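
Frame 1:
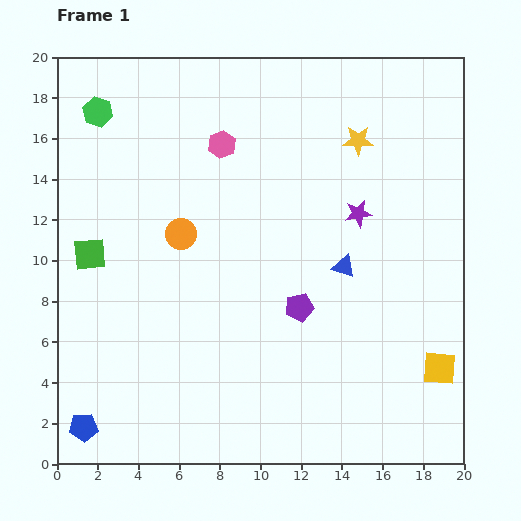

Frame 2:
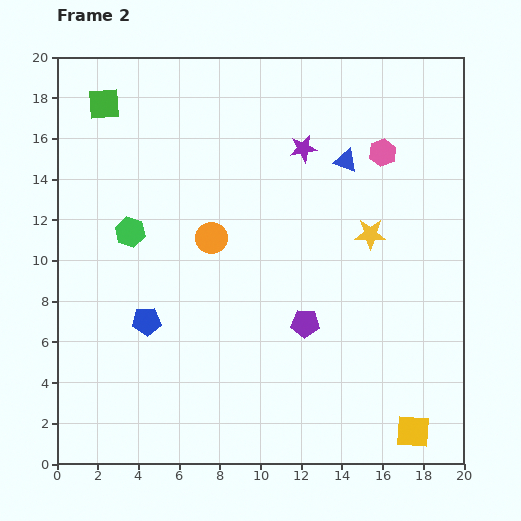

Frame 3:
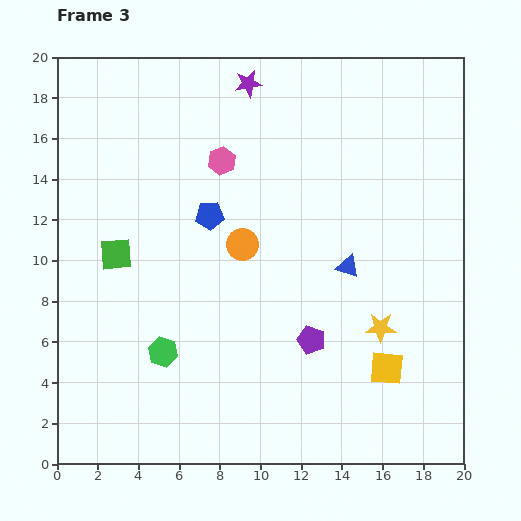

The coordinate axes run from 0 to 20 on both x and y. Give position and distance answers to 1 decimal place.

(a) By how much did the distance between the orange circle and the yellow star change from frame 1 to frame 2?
-2.0

Distance in frame 1: 9.8. Distance in frame 2: 7.8.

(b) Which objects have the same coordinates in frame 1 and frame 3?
none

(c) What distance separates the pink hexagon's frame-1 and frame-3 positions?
0.8

The pink hexagon moved from (8.1, 15.7) to (8.1, 14.9), a distance of √(0.0² + 0.8²) ≈ 0.8.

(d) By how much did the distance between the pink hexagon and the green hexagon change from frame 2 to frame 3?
-3.2

Distance in frame 2: 13.0. Distance in frame 3: 9.8.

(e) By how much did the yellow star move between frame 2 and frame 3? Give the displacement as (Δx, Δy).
(0.5, -4.6)

The yellow star was at (15.4, 11.3) in frame 2 and (15.9, 6.7) in frame 3.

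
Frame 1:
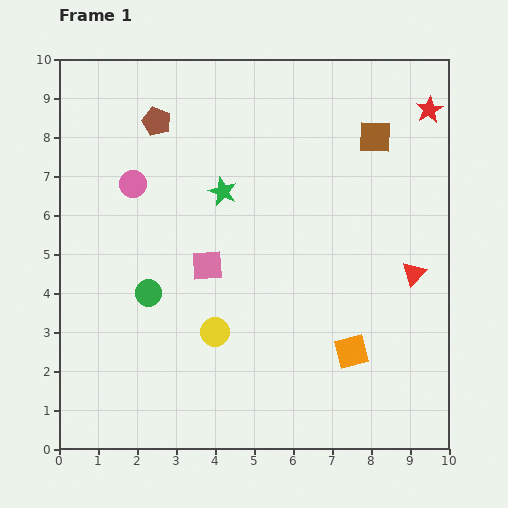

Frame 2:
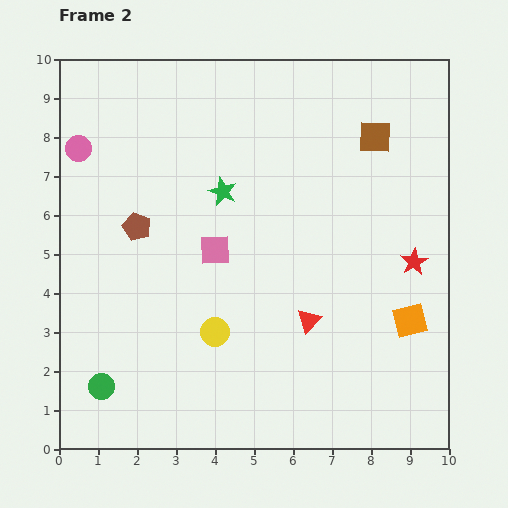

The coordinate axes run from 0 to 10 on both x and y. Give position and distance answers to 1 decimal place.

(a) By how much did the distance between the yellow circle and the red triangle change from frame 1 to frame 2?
-2.9

Distance in frame 1: 5.3. Distance in frame 2: 2.4.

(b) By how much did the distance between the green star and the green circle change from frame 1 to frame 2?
+2.7

Distance in frame 1: 3.2. Distance in frame 2: 5.9.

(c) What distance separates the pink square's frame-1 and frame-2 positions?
0.4

The pink square moved from (3.8, 4.7) to (4.0, 5.1), a distance of √(0.2² + 0.4²) ≈ 0.4.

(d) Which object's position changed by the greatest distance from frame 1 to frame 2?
the red star

(moved 3.9; next 3.0)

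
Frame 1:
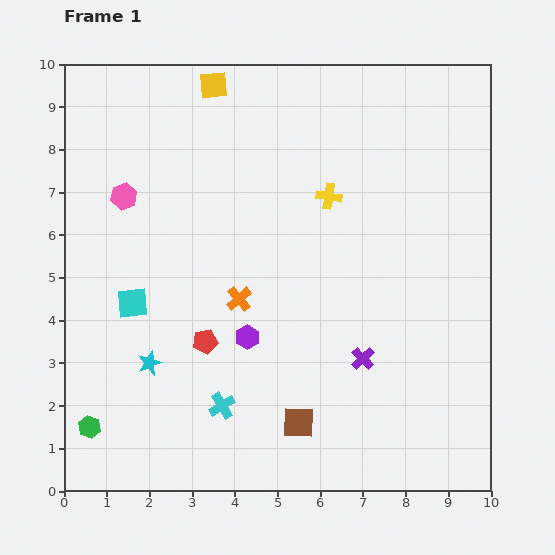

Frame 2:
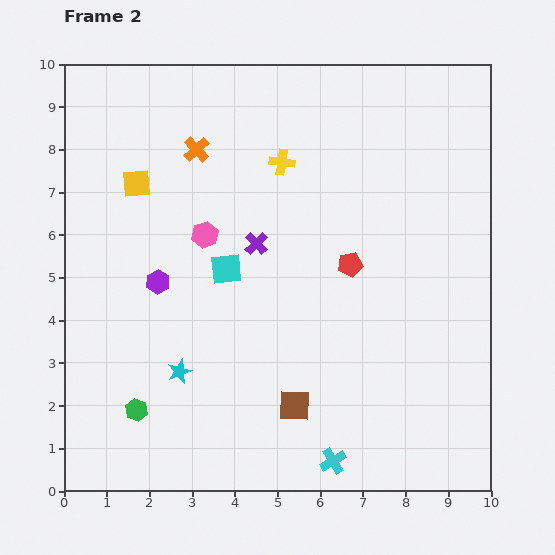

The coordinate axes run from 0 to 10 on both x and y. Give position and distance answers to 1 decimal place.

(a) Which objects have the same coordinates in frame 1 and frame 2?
none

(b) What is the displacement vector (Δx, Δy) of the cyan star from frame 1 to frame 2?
(0.7, -0.2)

The cyan star was at (2.0, 3.0) in frame 1 and (2.7, 2.8) in frame 2.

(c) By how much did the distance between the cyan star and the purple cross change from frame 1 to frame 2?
-1.5

Distance in frame 1: 5.0. Distance in frame 2: 3.5.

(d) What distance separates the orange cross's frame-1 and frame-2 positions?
3.6

The orange cross moved from (4.1, 4.5) to (3.1, 8.0), a distance of √(1.0² + 3.5²) ≈ 3.6.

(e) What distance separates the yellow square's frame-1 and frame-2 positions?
2.9

The yellow square moved from (3.5, 9.5) to (1.7, 7.2), a distance of √(1.8² + 2.3²) ≈ 2.9.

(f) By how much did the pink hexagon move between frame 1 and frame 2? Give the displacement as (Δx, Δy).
(1.9, -0.9)

The pink hexagon was at (1.4, 6.9) in frame 1 and (3.3, 6.0) in frame 2.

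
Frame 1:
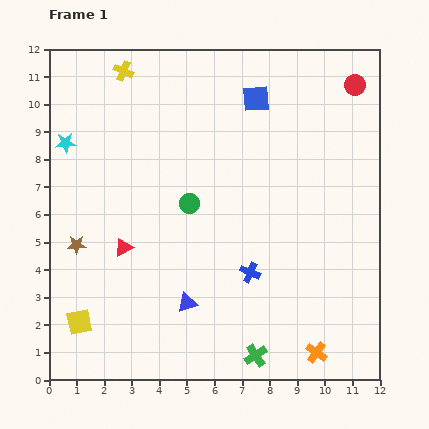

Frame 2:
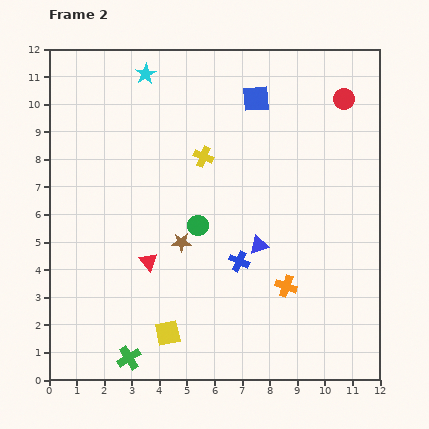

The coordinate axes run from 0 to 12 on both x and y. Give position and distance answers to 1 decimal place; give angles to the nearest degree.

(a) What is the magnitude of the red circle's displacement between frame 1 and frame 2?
0.6

The red circle moved from (11.1, 10.7) to (10.7, 10.2), a distance of √(0.4² + 0.5²) ≈ 0.6.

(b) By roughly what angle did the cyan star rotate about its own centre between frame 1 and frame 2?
26° counter-clockwise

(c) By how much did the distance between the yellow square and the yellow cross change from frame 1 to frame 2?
-2.7

Distance in frame 1: 9.2. Distance in frame 2: 6.5.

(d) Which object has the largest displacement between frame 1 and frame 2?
the green cross

(moved 4.6; next 4.2)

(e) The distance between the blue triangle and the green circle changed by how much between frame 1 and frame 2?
-1.3

Distance in frame 1: 3.6. Distance in frame 2: 2.3.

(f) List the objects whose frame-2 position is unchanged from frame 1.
the blue square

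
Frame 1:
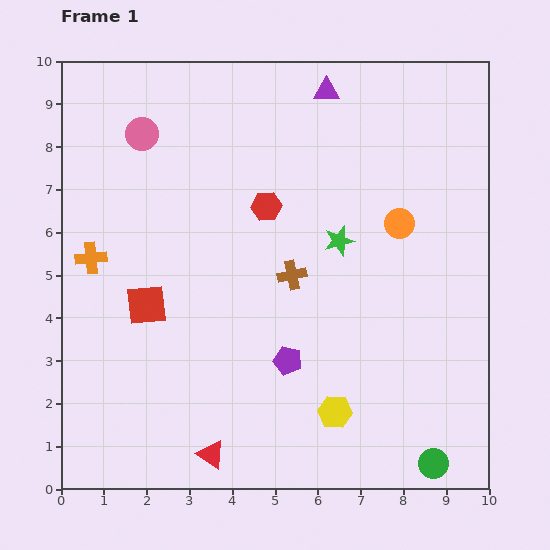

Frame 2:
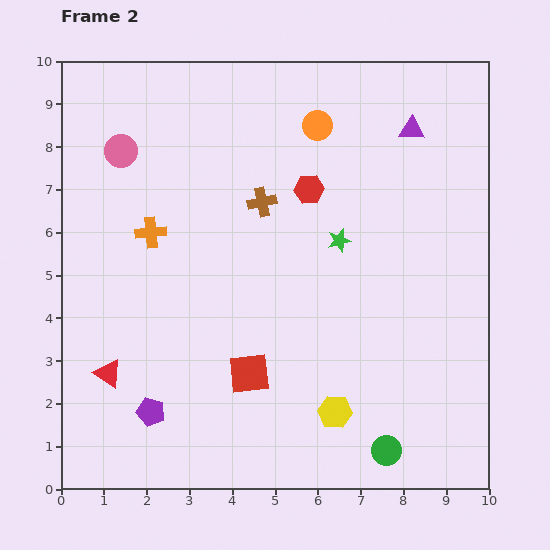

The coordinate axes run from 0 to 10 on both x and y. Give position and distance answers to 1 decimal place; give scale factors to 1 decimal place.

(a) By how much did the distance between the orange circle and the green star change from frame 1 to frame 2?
+1.2

Distance in frame 1: 1.5. Distance in frame 2: 2.7.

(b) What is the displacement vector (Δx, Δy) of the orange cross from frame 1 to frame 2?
(1.4, 0.6)

The orange cross was at (0.7, 5.4) in frame 1 and (2.1, 6.0) in frame 2.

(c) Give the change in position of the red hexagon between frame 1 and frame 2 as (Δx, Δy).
(1.0, 0.4)

The red hexagon was at (4.8, 6.6) in frame 1 and (5.8, 7.0) in frame 2.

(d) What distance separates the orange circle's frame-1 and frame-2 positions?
3.0

The orange circle moved from (7.9, 6.2) to (6.0, 8.5), a distance of √(1.9² + 2.3²) ≈ 3.0.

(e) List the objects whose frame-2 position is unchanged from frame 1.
the yellow hexagon, the green star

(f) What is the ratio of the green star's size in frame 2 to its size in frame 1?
0.8×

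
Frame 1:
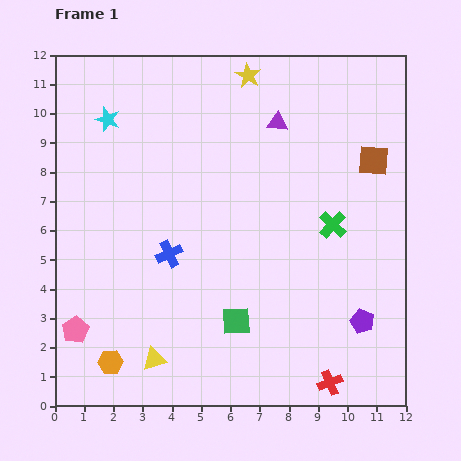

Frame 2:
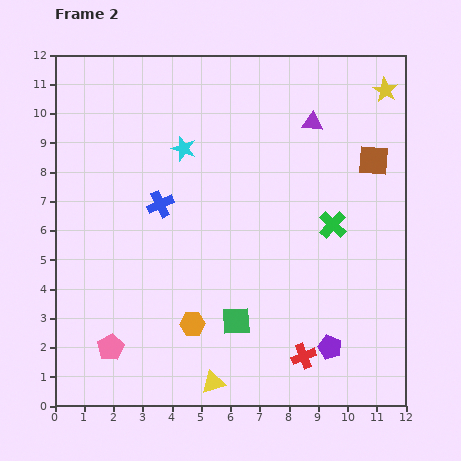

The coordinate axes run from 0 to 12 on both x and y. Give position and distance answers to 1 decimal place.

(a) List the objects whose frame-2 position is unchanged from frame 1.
the green square, the green cross, the brown square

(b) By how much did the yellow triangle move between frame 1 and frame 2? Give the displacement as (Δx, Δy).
(2.0, -0.8)

The yellow triangle was at (3.4, 1.6) in frame 1 and (5.4, 0.8) in frame 2.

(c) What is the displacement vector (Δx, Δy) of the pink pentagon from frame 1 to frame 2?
(1.2, -0.6)

The pink pentagon was at (0.7, 2.6) in frame 1 and (1.9, 2.0) in frame 2.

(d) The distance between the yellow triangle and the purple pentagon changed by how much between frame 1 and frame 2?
-3.0

Distance in frame 1: 7.2. Distance in frame 2: 4.2.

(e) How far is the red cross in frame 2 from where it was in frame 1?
1.3

The red cross moved from (9.4, 0.8) to (8.5, 1.7), a distance of √(0.9² + 0.9²) ≈ 1.3.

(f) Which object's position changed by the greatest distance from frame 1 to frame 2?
the yellow star

(moved 4.7; next 3.1)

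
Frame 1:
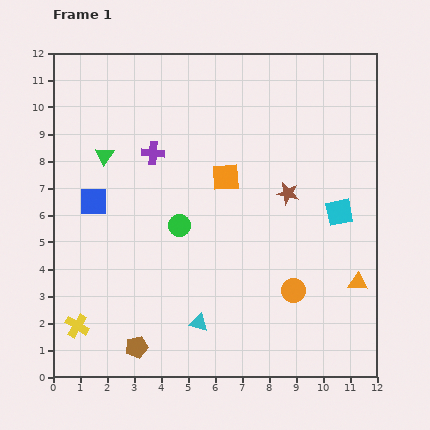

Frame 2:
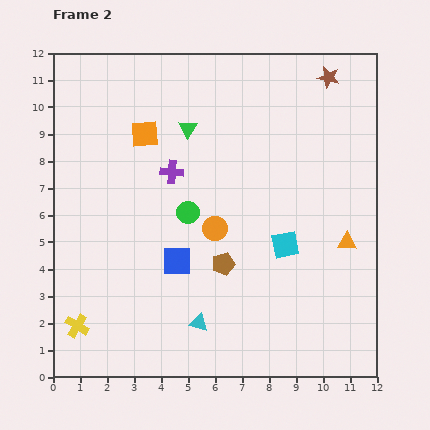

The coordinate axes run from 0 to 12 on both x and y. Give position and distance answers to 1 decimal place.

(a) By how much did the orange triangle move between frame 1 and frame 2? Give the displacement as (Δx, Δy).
(-0.4, 1.5)

The orange triangle was at (11.3, 3.5) in frame 1 and (10.9, 5.0) in frame 2.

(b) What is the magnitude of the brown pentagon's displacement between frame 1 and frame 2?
4.5

The brown pentagon moved from (3.1, 1.1) to (6.3, 4.2), a distance of √(3.2² + 3.1²) ≈ 4.5.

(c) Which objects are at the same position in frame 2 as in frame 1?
the yellow cross, the cyan triangle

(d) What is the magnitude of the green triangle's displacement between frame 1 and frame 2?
3.3

The green triangle moved from (1.9, 8.2) to (5.0, 9.2), a distance of √(3.1² + 1.0²) ≈ 3.3.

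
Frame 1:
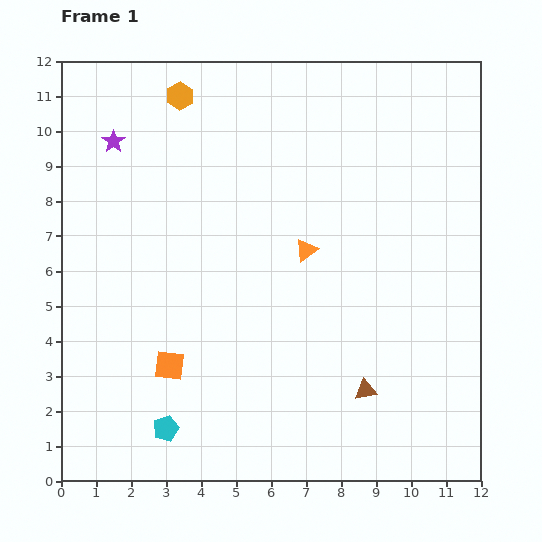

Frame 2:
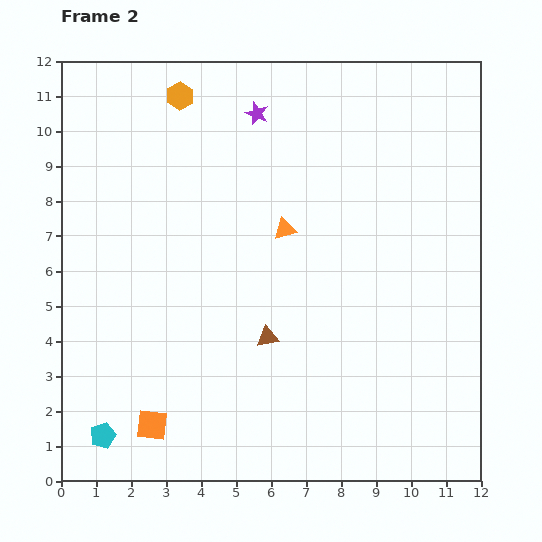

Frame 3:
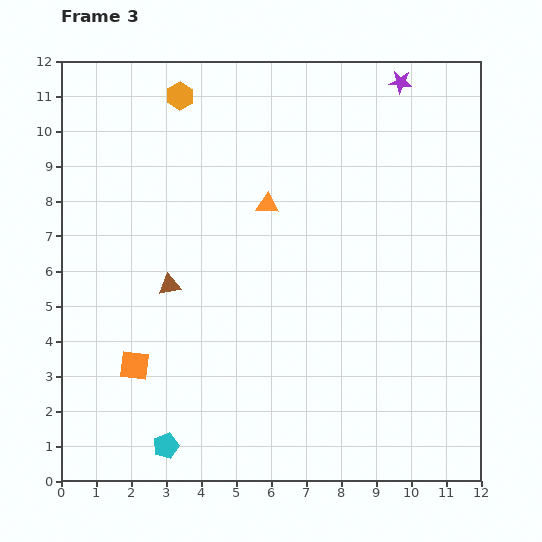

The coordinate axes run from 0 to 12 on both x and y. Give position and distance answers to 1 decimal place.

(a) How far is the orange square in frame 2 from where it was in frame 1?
1.8

The orange square moved from (3.1, 3.3) to (2.6, 1.6), a distance of √(0.5² + 1.7²) ≈ 1.8.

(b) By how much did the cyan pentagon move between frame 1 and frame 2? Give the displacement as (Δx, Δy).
(-1.8, -0.2)

The cyan pentagon was at (3.0, 1.5) in frame 1 and (1.2, 1.3) in frame 2.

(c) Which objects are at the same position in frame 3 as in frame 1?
the orange hexagon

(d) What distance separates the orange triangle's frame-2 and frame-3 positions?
0.9

The orange triangle moved from (6.4, 7.2) to (5.9, 7.9), a distance of √(0.5² + 0.7²) ≈ 0.9.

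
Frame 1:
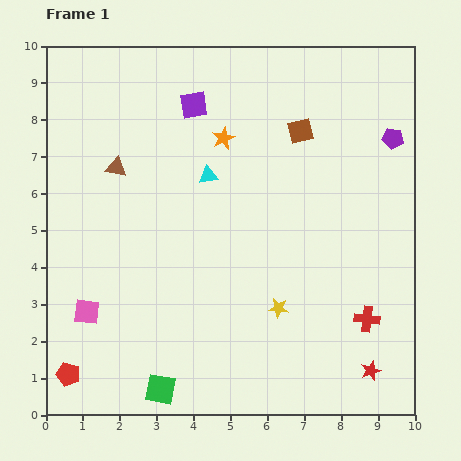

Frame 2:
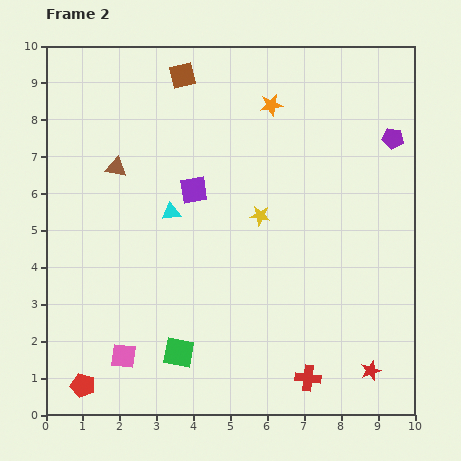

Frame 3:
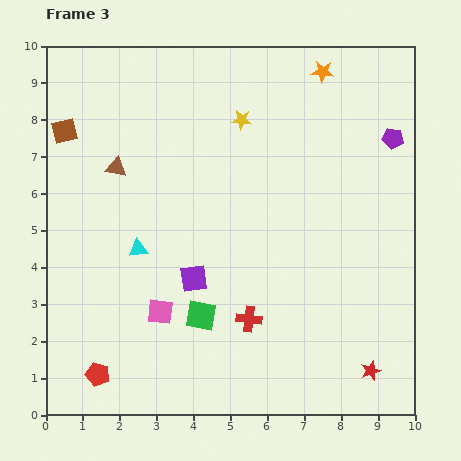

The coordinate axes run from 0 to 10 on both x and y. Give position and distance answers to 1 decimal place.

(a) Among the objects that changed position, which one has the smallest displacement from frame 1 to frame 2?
the red pentagon

(moved 0.5)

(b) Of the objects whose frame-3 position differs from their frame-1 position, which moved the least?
the red pentagon

(moved 0.8)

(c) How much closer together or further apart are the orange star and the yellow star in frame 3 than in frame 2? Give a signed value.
-0.4

Distance in frame 2: 3.0. Distance in frame 3: 2.6.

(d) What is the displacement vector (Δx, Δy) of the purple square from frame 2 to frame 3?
(0.0, -2.4)

The purple square was at (4.0, 6.1) in frame 2 and (4.0, 3.7) in frame 3.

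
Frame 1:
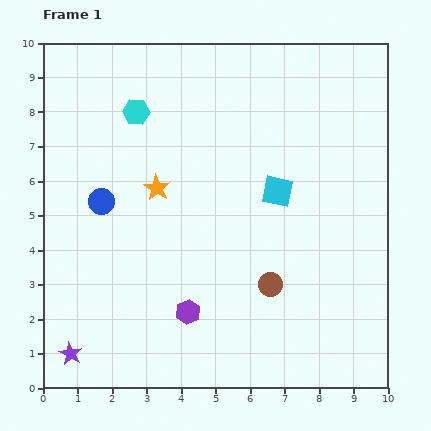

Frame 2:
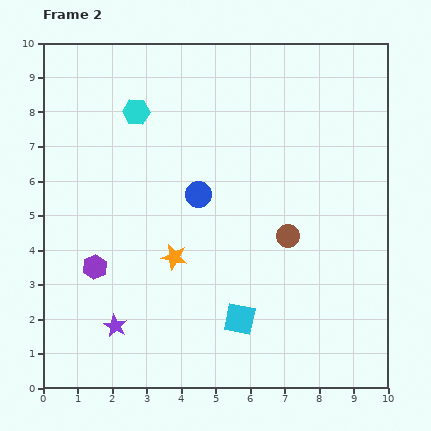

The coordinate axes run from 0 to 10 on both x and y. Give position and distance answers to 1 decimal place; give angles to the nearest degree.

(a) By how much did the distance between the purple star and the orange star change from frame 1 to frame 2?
-2.8

Distance in frame 1: 5.4. Distance in frame 2: 2.6.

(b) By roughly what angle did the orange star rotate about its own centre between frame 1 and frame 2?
21° counter-clockwise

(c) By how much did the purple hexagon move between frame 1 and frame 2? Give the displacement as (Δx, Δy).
(-2.7, 1.3)

The purple hexagon was at (4.2, 2.2) in frame 1 and (1.5, 3.5) in frame 2.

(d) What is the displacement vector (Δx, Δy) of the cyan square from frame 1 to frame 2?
(-1.1, -3.7)

The cyan square was at (6.8, 5.7) in frame 1 and (5.7, 2.0) in frame 2.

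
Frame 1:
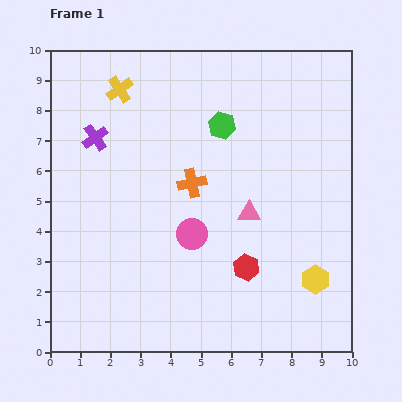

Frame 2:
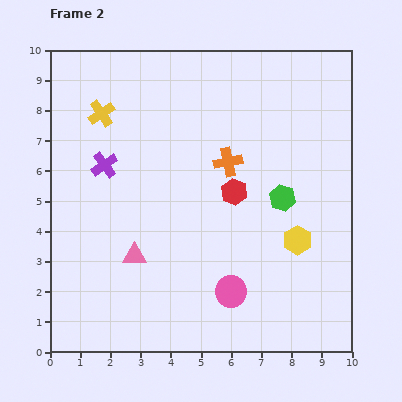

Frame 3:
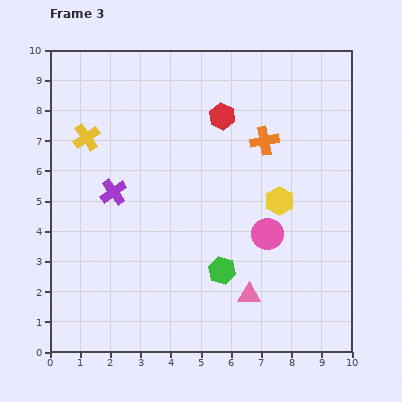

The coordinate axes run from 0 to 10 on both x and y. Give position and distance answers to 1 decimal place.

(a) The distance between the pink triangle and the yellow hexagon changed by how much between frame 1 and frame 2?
+2.3

Distance in frame 1: 3.1. Distance in frame 2: 5.4.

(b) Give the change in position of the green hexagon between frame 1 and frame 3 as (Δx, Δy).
(0.0, -4.8)

The green hexagon was at (5.7, 7.5) in frame 1 and (5.7, 2.7) in frame 3.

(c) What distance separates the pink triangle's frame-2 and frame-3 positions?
4.0

The pink triangle moved from (2.8, 3.2) to (6.6, 1.9), a distance of √(3.8² + 1.3²) ≈ 4.0.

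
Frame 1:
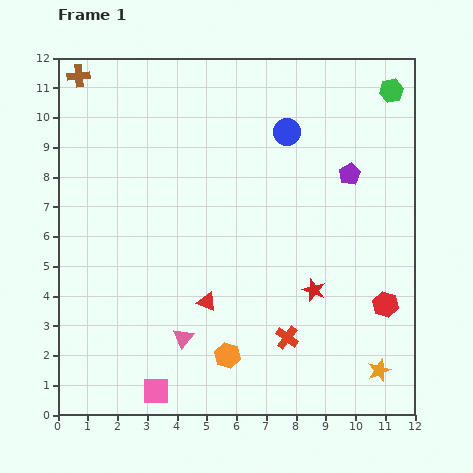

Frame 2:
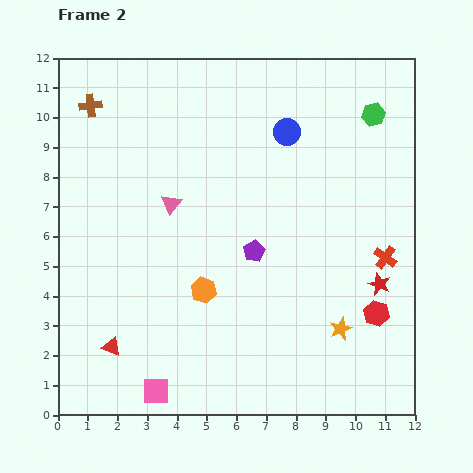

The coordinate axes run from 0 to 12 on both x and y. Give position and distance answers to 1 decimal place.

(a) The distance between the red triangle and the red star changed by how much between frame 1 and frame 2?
+5.6

Distance in frame 1: 3.6. Distance in frame 2: 9.2.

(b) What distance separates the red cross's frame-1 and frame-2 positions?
4.3

The red cross moved from (7.7, 2.6) to (11.0, 5.3), a distance of √(3.3² + 2.7²) ≈ 4.3.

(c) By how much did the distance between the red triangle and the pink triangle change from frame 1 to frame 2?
+3.8

Distance in frame 1: 1.4. Distance in frame 2: 5.2.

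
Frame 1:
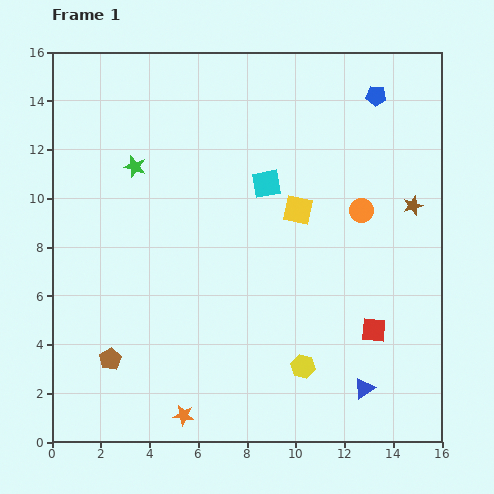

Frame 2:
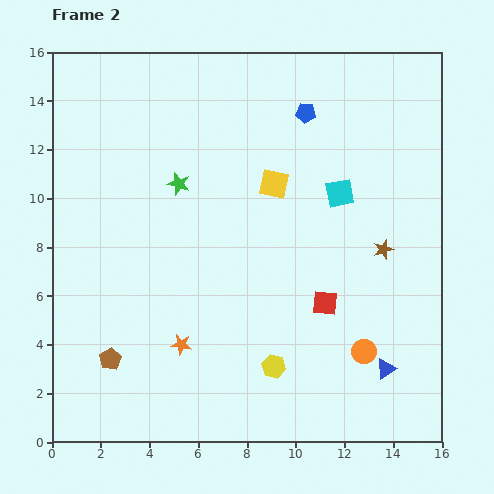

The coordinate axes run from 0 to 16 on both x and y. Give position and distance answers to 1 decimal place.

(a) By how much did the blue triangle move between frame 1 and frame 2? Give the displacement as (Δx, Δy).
(0.9, 0.8)

The blue triangle was at (12.8, 2.2) in frame 1 and (13.7, 3.0) in frame 2.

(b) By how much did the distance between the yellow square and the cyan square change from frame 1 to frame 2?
+1.0

Distance in frame 1: 1.7. Distance in frame 2: 2.7.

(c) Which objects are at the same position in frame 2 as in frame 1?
the brown pentagon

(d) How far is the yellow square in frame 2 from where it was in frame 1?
1.5

The yellow square moved from (10.1, 9.5) to (9.1, 10.6), a distance of √(1.0² + 1.1²) ≈ 1.5.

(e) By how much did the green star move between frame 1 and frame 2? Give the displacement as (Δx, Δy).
(1.8, -0.7)

The green star was at (3.4, 11.3) in frame 1 and (5.2, 10.6) in frame 2.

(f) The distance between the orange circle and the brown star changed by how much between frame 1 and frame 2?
+2.2

Distance in frame 1: 2.1. Distance in frame 2: 4.3.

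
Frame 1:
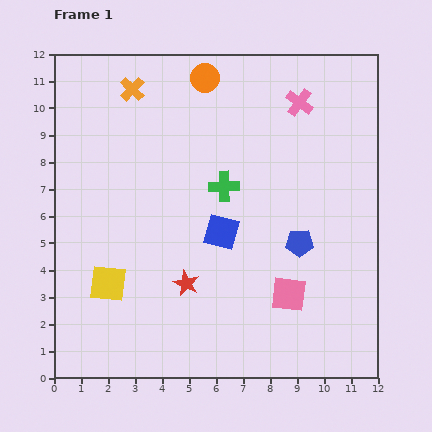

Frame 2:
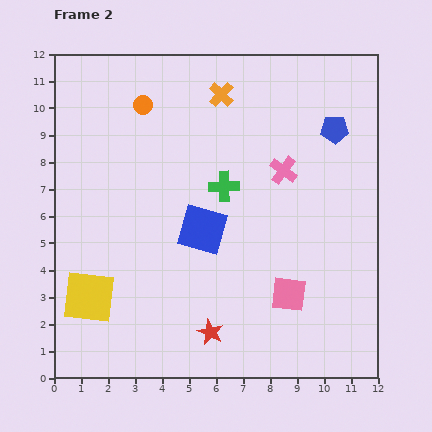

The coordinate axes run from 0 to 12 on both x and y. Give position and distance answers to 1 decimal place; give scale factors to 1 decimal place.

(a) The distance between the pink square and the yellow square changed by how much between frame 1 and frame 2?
+0.7

Distance in frame 1: 6.7. Distance in frame 2: 7.4.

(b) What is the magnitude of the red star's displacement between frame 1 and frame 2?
2.0

The red star moved from (4.9, 3.5) to (5.8, 1.7), a distance of √(0.9² + 1.8²) ≈ 2.0.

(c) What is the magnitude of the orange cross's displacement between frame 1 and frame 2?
3.3

The orange cross moved from (2.9, 10.7) to (6.2, 10.5), a distance of √(3.3² + 0.2²) ≈ 3.3.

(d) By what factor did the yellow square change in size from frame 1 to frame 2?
1.4×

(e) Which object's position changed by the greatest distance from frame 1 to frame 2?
the blue pentagon

(moved 4.4; next 3.3)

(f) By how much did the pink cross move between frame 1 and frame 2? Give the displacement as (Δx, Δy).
(-0.6, -2.5)

The pink cross was at (9.1, 10.2) in frame 1 and (8.5, 7.7) in frame 2.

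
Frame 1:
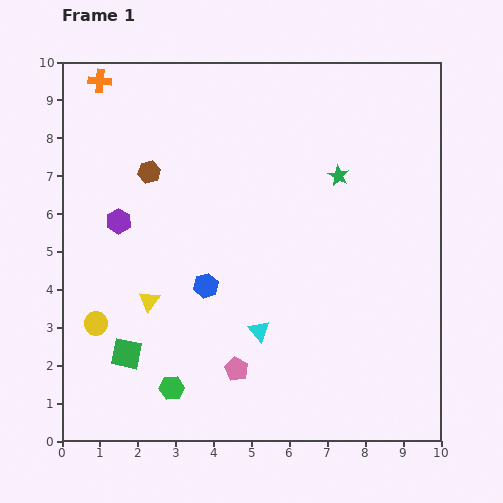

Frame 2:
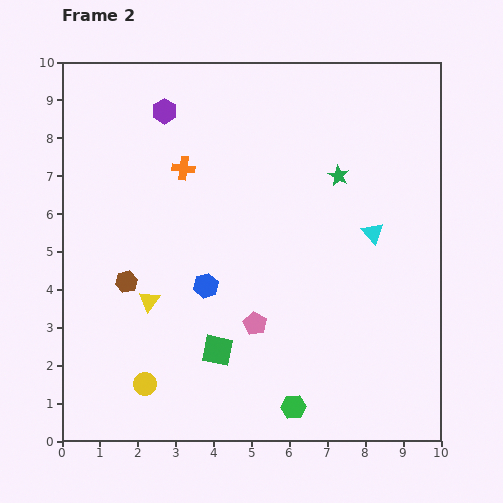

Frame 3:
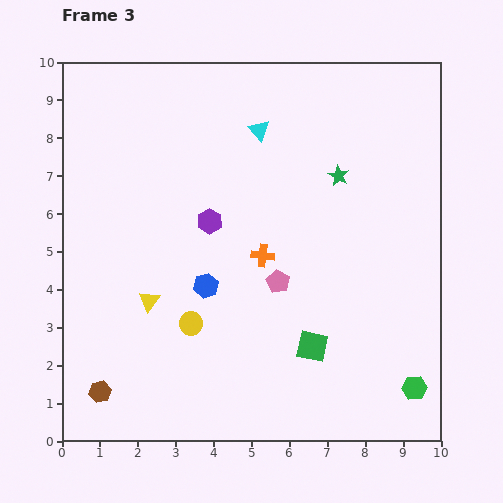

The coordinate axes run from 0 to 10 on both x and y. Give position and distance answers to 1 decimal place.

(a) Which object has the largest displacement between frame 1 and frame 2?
the cyan triangle

(moved 4.0; next 3.2)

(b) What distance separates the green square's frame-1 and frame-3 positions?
4.9

The green square moved from (1.7, 2.3) to (6.6, 2.5), a distance of √(4.9² + 0.2²) ≈ 4.9.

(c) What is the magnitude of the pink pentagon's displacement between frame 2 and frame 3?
1.3

The pink pentagon moved from (5.1, 3.1) to (5.7, 4.2), a distance of √(0.6² + 1.1²) ≈ 1.3.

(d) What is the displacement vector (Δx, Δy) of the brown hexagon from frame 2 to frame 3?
(-0.7, -2.9)

The brown hexagon was at (1.7, 4.2) in frame 2 and (1.0, 1.3) in frame 3.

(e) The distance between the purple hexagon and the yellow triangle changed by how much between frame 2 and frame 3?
-2.4

Distance in frame 2: 5.0. Distance in frame 3: 2.6.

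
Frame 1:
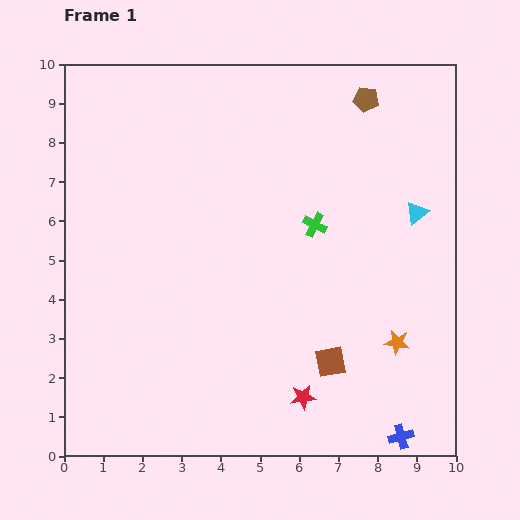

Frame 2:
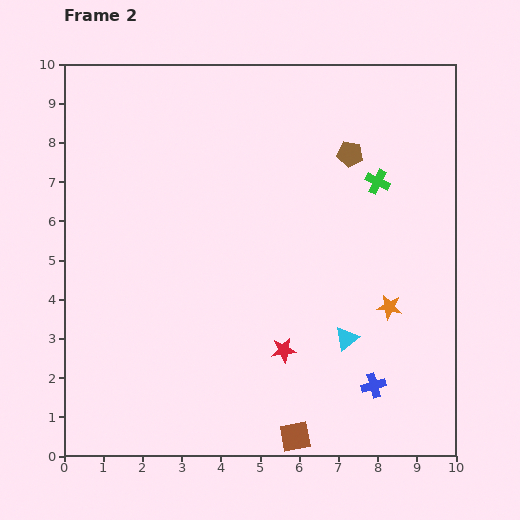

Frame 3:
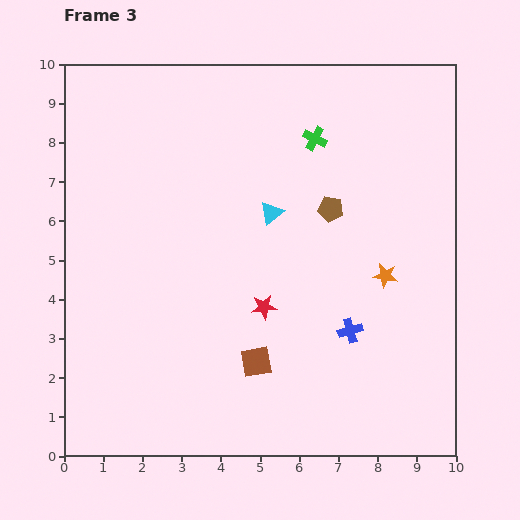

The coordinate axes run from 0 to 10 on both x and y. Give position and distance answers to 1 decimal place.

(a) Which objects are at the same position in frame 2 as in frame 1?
none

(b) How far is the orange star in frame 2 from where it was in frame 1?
0.9

The orange star moved from (8.5, 2.9) to (8.3, 3.8), a distance of √(0.2² + 0.9²) ≈ 0.9.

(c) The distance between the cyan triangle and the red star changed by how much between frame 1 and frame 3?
-3.1

Distance in frame 1: 5.5. Distance in frame 3: 2.4.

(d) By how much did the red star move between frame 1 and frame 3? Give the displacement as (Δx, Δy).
(-1.0, 2.3)

The red star was at (6.1, 1.5) in frame 1 and (5.1, 3.8) in frame 3.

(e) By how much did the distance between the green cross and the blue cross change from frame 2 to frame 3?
-0.2

Distance in frame 2: 5.2. Distance in frame 3: 5.0.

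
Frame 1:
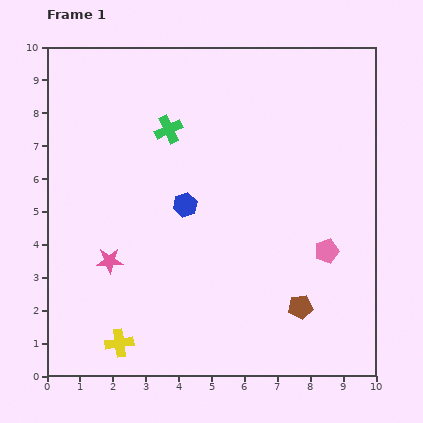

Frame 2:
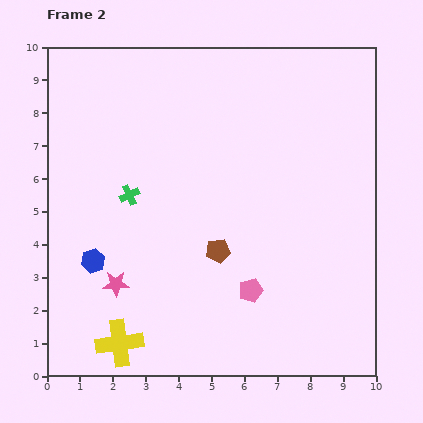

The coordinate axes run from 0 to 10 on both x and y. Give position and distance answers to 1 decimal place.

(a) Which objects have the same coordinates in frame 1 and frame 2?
the yellow cross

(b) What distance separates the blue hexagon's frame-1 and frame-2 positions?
3.3

The blue hexagon moved from (4.2, 5.2) to (1.4, 3.5), a distance of √(2.8² + 1.7²) ≈ 3.3.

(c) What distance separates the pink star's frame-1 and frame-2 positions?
0.7

The pink star moved from (1.9, 3.5) to (2.1, 2.8), a distance of √(0.2² + 0.7²) ≈ 0.7.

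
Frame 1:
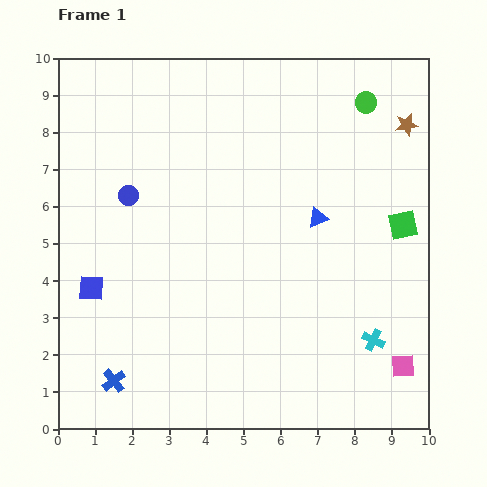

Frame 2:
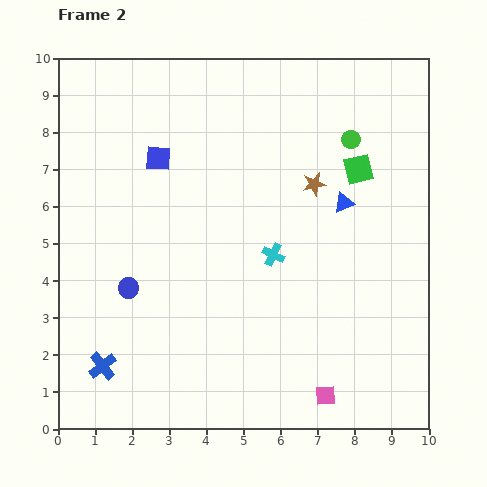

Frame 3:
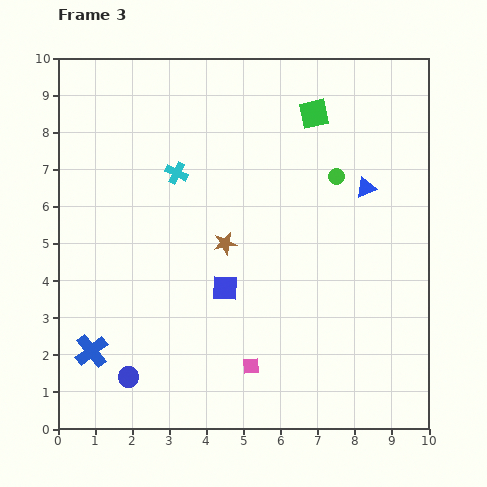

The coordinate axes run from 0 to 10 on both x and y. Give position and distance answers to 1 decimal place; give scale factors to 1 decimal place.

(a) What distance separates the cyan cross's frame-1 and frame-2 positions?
3.5

The cyan cross moved from (8.5, 2.4) to (5.8, 4.7), a distance of √(2.7² + 2.3²) ≈ 3.5.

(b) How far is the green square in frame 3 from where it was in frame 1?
3.8

The green square moved from (9.3, 5.5) to (6.9, 8.5), a distance of √(2.4² + 3.0²) ≈ 3.8.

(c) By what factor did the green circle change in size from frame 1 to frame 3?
0.7×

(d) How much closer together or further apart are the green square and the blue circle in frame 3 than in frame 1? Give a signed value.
+1.3

Distance in frame 1: 7.4. Distance in frame 3: 8.7.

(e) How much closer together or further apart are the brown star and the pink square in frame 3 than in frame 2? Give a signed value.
-2.3

Distance in frame 2: 5.7. Distance in frame 3: 3.4.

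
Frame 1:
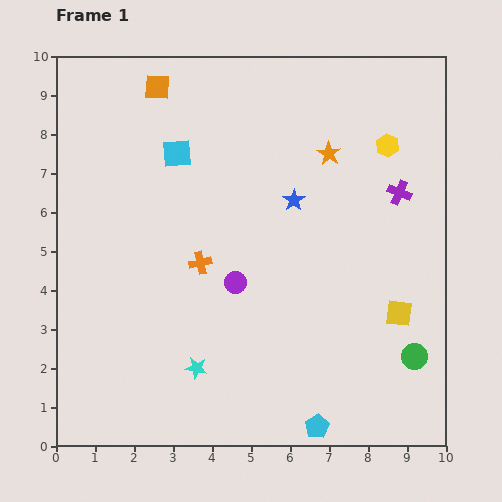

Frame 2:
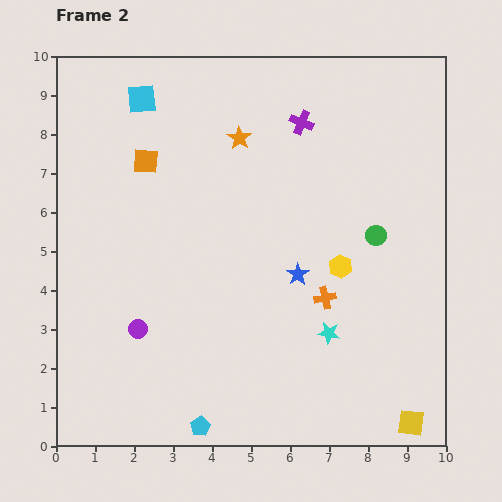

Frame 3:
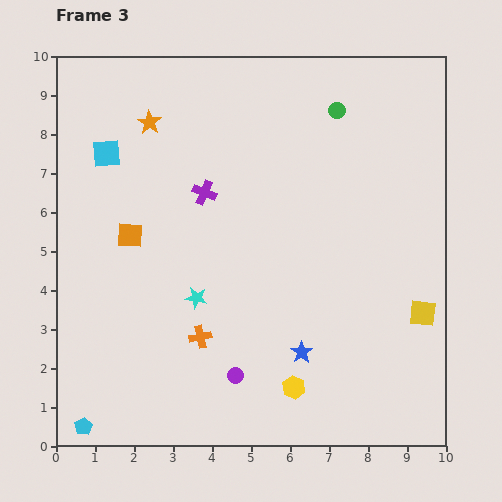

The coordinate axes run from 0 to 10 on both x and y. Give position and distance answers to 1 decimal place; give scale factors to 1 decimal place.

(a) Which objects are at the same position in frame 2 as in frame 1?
none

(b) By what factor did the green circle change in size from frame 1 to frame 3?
0.6×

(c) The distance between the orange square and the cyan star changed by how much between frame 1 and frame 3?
-5.0

Distance in frame 1: 7.3. Distance in frame 3: 2.3.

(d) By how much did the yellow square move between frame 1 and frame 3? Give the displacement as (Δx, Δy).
(0.6, 0.0)

The yellow square was at (8.8, 3.4) in frame 1 and (9.4, 3.4) in frame 3.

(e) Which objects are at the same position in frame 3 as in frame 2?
none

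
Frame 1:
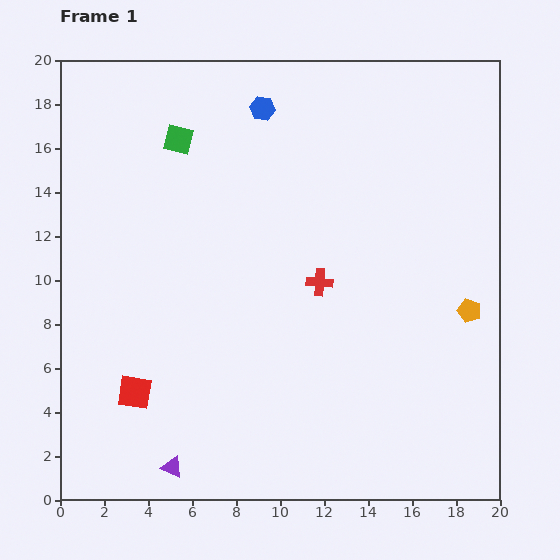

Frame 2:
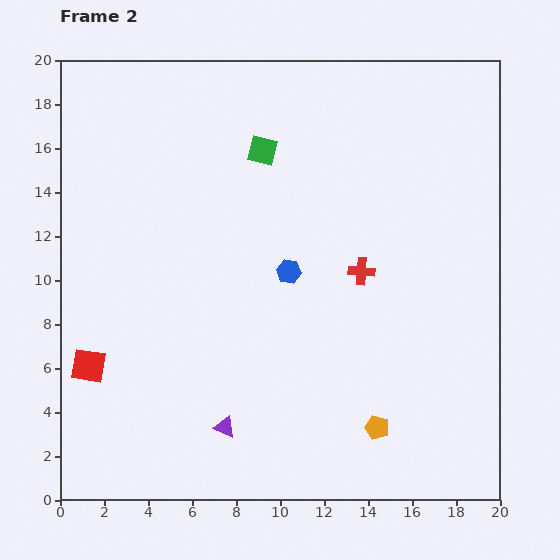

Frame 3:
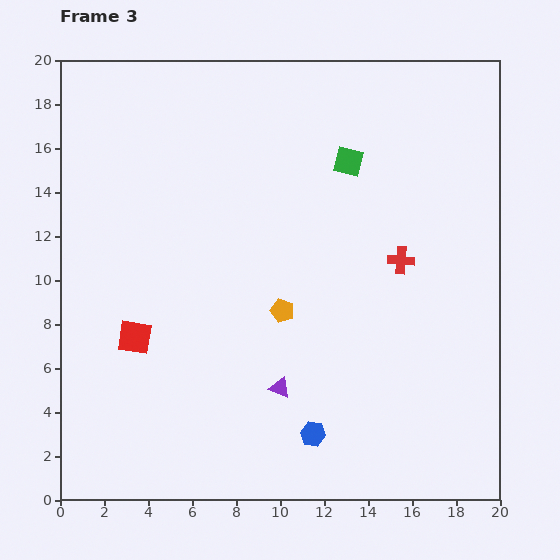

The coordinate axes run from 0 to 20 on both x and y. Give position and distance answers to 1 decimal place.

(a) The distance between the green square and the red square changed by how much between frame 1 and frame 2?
+0.9

Distance in frame 1: 11.7. Distance in frame 2: 12.6.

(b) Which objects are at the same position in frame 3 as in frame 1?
none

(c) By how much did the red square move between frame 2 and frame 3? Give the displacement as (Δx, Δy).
(2.1, 1.3)

The red square was at (1.3, 6.1) in frame 2 and (3.4, 7.4) in frame 3.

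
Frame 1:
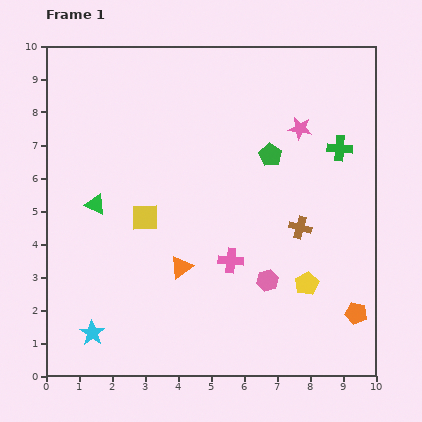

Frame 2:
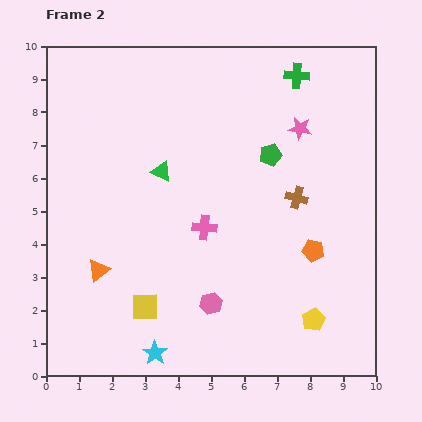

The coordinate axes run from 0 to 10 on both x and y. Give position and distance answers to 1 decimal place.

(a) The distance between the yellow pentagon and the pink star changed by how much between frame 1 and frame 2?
+1.1

Distance in frame 1: 4.7. Distance in frame 2: 5.8.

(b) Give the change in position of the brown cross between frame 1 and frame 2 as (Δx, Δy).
(-0.1, 0.9)

The brown cross was at (7.7, 4.5) in frame 1 and (7.6, 5.4) in frame 2.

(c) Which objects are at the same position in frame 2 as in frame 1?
the pink star, the green pentagon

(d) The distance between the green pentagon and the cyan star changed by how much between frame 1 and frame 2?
-0.7

Distance in frame 1: 7.6. Distance in frame 2: 6.9.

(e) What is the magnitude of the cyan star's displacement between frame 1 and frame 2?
2.0

The cyan star moved from (1.4, 1.3) to (3.3, 0.7), a distance of √(1.9² + 0.6²) ≈ 2.0.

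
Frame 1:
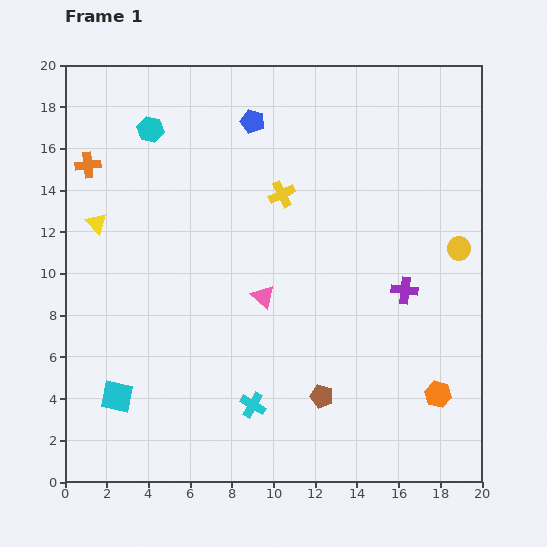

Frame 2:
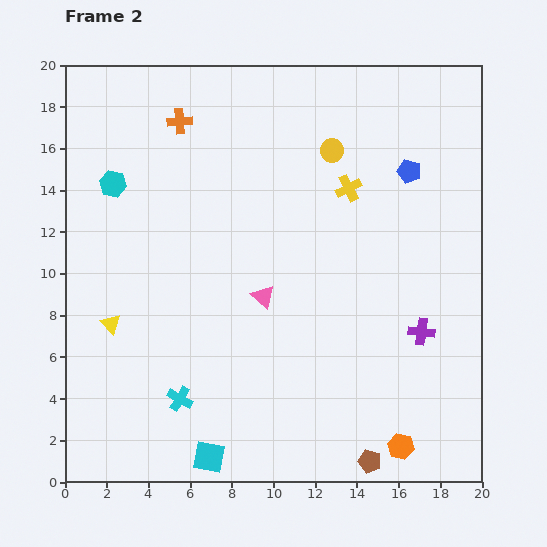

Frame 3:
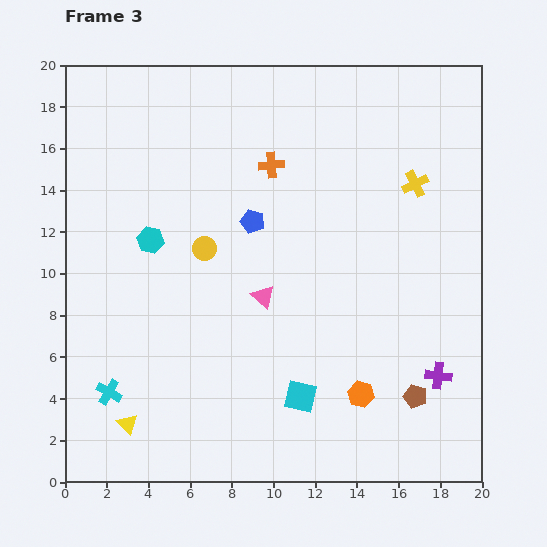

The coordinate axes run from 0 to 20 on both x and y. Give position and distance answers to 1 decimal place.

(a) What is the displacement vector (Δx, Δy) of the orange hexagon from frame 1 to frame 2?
(-1.8, -2.5)

The orange hexagon was at (17.9, 4.2) in frame 1 and (16.1, 1.7) in frame 2.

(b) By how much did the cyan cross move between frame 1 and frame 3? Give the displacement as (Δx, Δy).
(-6.9, 0.6)

The cyan cross was at (9.0, 3.7) in frame 1 and (2.1, 4.3) in frame 3.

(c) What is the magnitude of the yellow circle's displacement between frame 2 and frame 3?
7.7

The yellow circle moved from (12.8, 15.9) to (6.7, 11.2), a distance of √(6.1² + 4.7²) ≈ 7.7.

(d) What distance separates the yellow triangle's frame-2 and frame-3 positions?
4.9

The yellow triangle moved from (2.2, 7.6) to (3.0, 2.8), a distance of √(0.8² + 4.8²) ≈ 4.9.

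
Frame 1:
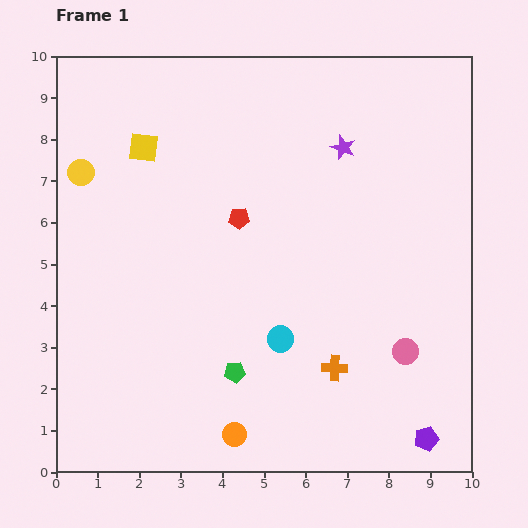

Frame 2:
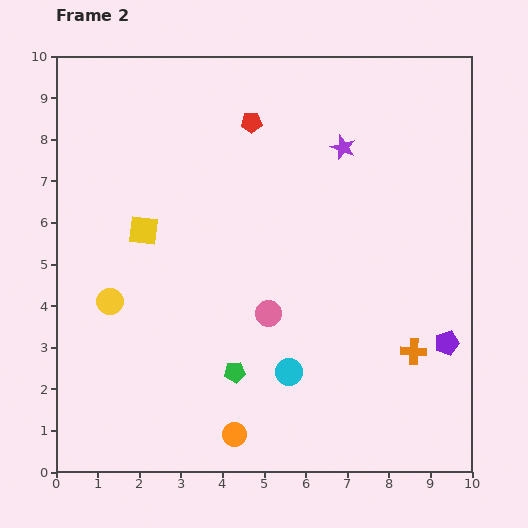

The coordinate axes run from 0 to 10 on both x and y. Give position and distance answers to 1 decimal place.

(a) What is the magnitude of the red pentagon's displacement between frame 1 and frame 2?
2.3

The red pentagon moved from (4.4, 6.1) to (4.7, 8.4), a distance of √(0.3² + 2.3²) ≈ 2.3.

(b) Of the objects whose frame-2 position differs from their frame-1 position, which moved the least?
the cyan circle

(moved 0.8)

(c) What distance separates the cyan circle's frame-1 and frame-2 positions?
0.8

The cyan circle moved from (5.4, 3.2) to (5.6, 2.4), a distance of √(0.2² + 0.8²) ≈ 0.8.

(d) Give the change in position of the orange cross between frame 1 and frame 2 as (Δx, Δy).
(1.9, 0.4)

The orange cross was at (6.7, 2.5) in frame 1 and (8.6, 2.9) in frame 2.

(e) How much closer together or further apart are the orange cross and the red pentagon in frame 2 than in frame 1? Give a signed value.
+2.4

Distance in frame 1: 4.3. Distance in frame 2: 6.7.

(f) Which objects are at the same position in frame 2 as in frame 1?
the green pentagon, the orange circle, the purple star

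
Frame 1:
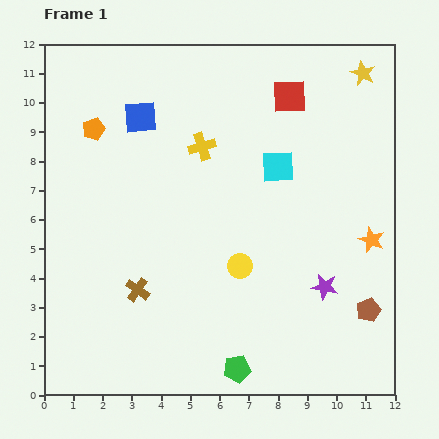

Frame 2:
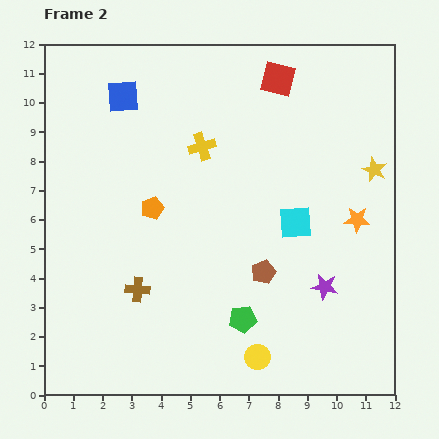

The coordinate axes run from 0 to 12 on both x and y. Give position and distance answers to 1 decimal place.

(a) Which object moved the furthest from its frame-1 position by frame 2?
the brown pentagon

(moved 3.8; next 3.4)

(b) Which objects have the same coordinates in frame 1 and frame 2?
the purple star, the brown cross, the yellow cross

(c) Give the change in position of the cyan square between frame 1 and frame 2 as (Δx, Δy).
(0.6, -1.9)

The cyan square was at (8.0, 7.8) in frame 1 and (8.6, 5.9) in frame 2.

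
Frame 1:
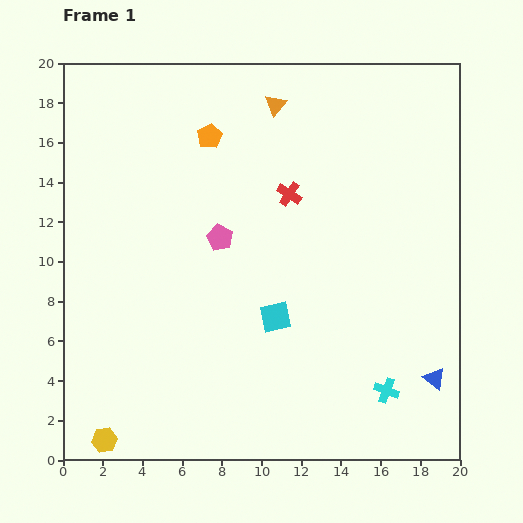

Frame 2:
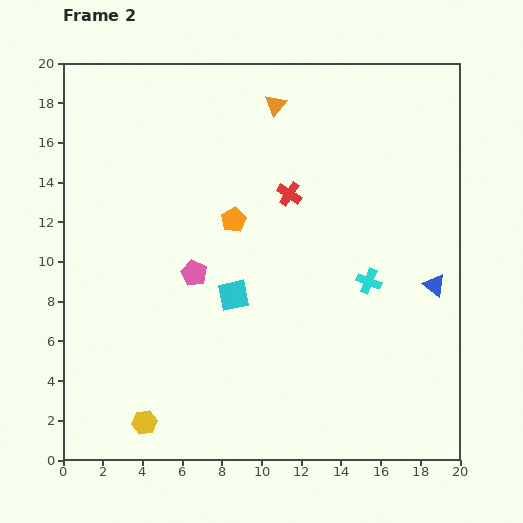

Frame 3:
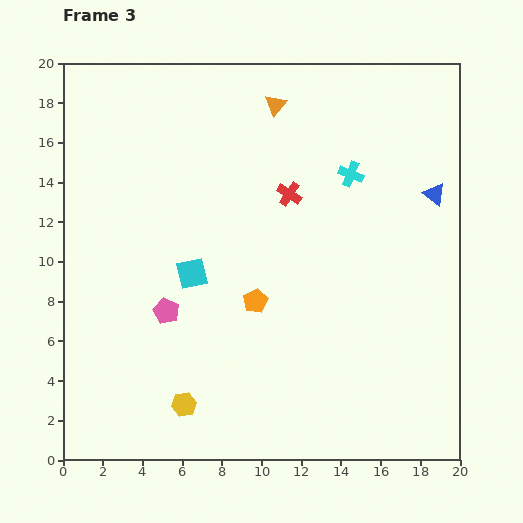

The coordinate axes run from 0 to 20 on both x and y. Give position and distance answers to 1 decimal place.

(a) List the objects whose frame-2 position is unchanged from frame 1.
the orange triangle, the red cross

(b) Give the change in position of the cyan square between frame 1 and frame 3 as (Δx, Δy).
(-4.2, 2.2)

The cyan square was at (10.7, 7.2) in frame 1 and (6.5, 9.4) in frame 3.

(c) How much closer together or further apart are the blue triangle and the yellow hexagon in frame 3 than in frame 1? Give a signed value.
-0.4

Distance in frame 1: 16.9. Distance in frame 3: 16.5.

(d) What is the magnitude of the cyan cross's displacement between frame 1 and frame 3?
11.0

The cyan cross moved from (16.3, 3.5) to (14.5, 14.4), a distance of √(1.8² + 10.9²) ≈ 11.0.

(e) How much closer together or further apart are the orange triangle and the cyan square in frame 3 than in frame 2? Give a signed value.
-0.3

Distance in frame 2: 9.8. Distance in frame 3: 9.5.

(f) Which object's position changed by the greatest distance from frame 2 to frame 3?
the cyan cross

(moved 5.5; next 4.6)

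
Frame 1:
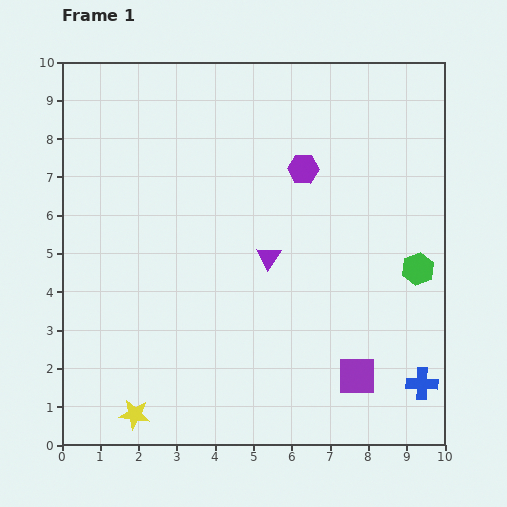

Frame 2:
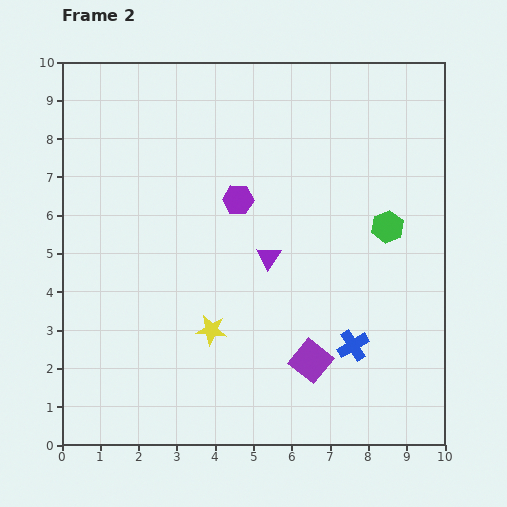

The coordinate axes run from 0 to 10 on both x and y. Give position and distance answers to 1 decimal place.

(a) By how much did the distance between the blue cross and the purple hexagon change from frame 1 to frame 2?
-1.6

Distance in frame 1: 6.4. Distance in frame 2: 4.8.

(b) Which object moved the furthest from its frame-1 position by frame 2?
the yellow star

(moved 3.0; next 2.1)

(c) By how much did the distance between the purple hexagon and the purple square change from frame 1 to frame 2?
-1.0

Distance in frame 1: 5.6. Distance in frame 2: 4.6.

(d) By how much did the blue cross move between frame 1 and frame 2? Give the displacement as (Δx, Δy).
(-1.8, 1.0)

The blue cross was at (9.4, 1.6) in frame 1 and (7.6, 2.6) in frame 2.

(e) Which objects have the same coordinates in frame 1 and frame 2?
the purple triangle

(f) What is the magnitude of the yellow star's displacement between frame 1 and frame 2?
3.0

The yellow star moved from (1.9, 0.8) to (3.9, 3.0), a distance of √(2.0² + 2.2²) ≈ 3.0.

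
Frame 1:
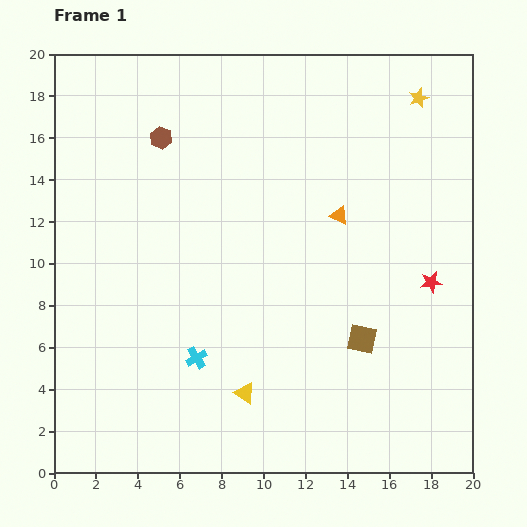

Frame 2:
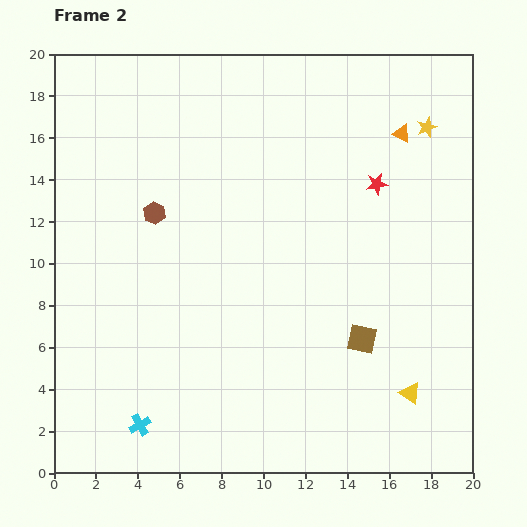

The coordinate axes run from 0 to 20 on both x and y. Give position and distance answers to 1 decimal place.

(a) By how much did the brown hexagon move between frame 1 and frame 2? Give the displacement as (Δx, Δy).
(-0.3, -3.6)

The brown hexagon was at (5.1, 16.0) in frame 1 and (4.8, 12.4) in frame 2.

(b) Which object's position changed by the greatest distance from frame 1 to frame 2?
the yellow triangle

(moved 7.9; next 5.4)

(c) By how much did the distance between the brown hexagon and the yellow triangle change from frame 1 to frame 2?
+2.1

Distance in frame 1: 12.8. Distance in frame 2: 14.9.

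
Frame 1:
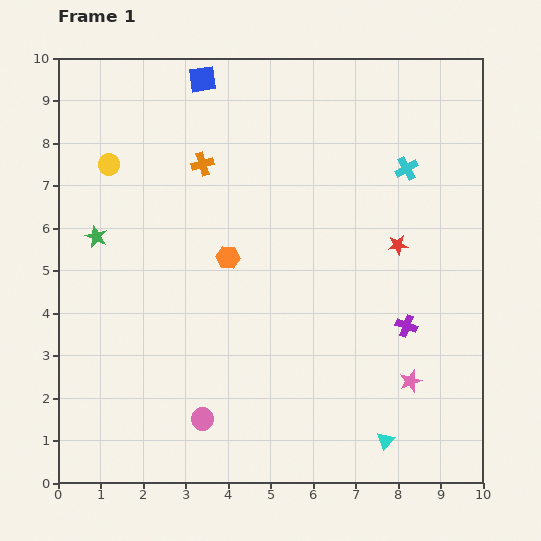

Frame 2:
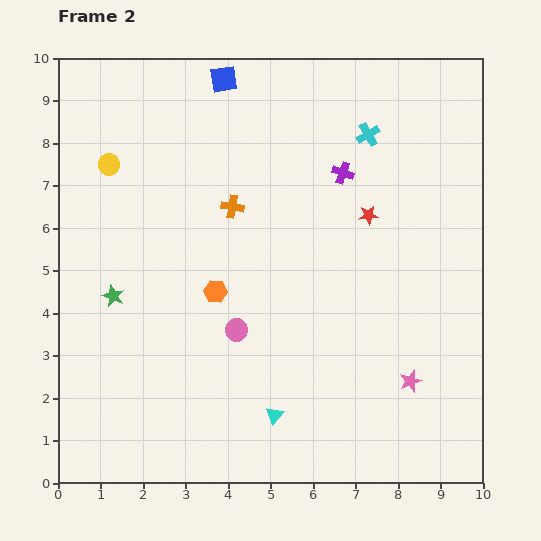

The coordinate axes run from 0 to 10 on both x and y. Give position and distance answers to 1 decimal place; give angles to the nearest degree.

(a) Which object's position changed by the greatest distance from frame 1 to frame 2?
the purple cross

(moved 3.9; next 2.7)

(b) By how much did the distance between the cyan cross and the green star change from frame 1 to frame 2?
-0.4

Distance in frame 1: 7.5. Distance in frame 2: 7.1.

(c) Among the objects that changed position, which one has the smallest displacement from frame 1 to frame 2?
the blue square

(moved 0.5)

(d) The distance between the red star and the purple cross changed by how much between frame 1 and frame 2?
-0.7

Distance in frame 1: 1.9. Distance in frame 2: 1.2.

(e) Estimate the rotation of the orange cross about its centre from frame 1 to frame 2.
25° clockwise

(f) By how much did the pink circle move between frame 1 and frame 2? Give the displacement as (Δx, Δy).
(0.8, 2.1)

The pink circle was at (3.4, 1.5) in frame 1 and (4.2, 3.6) in frame 2.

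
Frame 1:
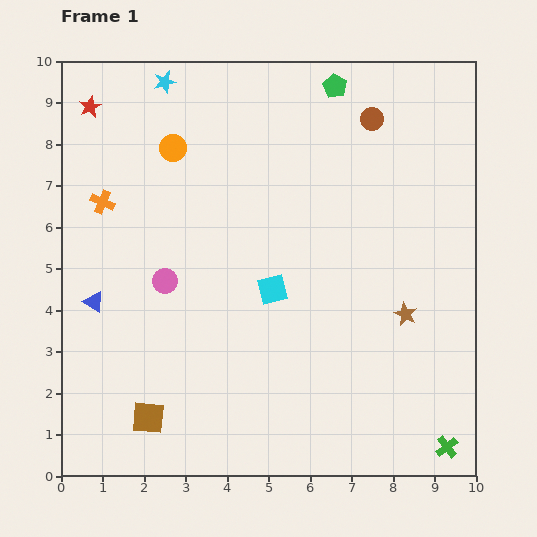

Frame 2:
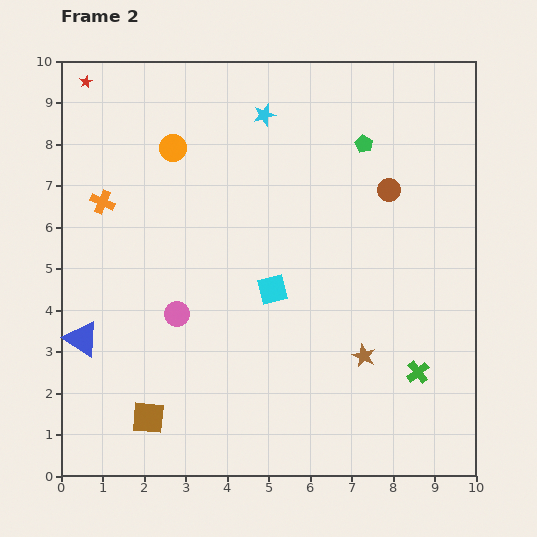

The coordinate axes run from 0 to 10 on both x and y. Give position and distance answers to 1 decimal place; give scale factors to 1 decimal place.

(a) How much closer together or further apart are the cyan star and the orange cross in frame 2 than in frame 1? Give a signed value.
+1.1

Distance in frame 1: 3.3. Distance in frame 2: 4.4.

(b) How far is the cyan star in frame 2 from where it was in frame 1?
2.5

The cyan star moved from (2.5, 9.5) to (4.9, 8.7), a distance of √(2.4² + 0.8²) ≈ 2.5.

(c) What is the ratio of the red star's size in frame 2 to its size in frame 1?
0.6×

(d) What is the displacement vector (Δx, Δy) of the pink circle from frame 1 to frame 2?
(0.3, -0.8)

The pink circle was at (2.5, 4.7) in frame 1 and (2.8, 3.9) in frame 2.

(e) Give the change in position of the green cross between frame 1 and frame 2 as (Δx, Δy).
(-0.7, 1.8)

The green cross was at (9.3, 0.7) in frame 1 and (8.6, 2.5) in frame 2.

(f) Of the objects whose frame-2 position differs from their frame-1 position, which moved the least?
the red star

(moved 0.6)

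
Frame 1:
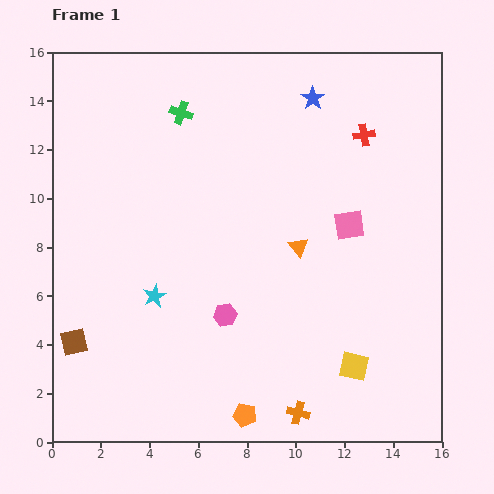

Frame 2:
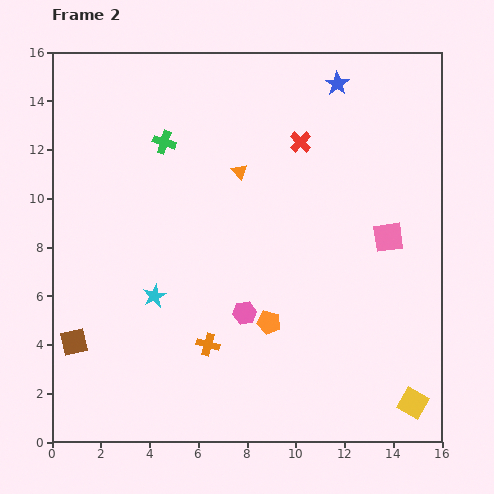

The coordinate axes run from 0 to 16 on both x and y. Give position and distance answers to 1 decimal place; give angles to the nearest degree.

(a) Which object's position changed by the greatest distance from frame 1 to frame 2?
the orange cross

(moved 4.6; next 3.9)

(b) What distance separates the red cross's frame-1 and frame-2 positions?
2.6

The red cross moved from (12.8, 12.6) to (10.2, 12.3), a distance of √(2.6² + 0.3²) ≈ 2.6.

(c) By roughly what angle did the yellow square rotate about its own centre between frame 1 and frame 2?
18° clockwise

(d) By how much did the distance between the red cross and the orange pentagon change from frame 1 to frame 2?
-5.0

Distance in frame 1: 12.5. Distance in frame 2: 7.5.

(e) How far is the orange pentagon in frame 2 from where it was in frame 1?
3.9

The orange pentagon moved from (7.9, 1.1) to (8.9, 4.9), a distance of √(1.0² + 3.8²) ≈ 3.9.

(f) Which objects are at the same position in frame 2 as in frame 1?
the cyan star, the brown square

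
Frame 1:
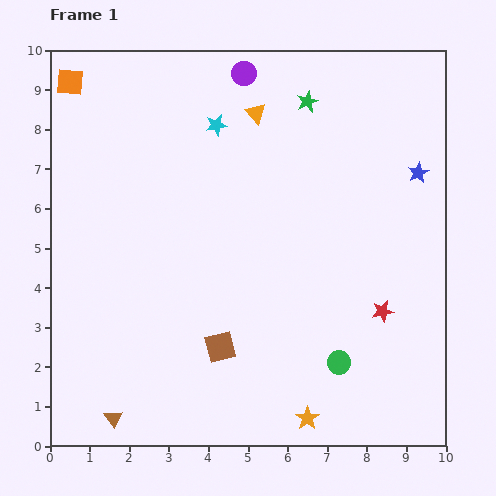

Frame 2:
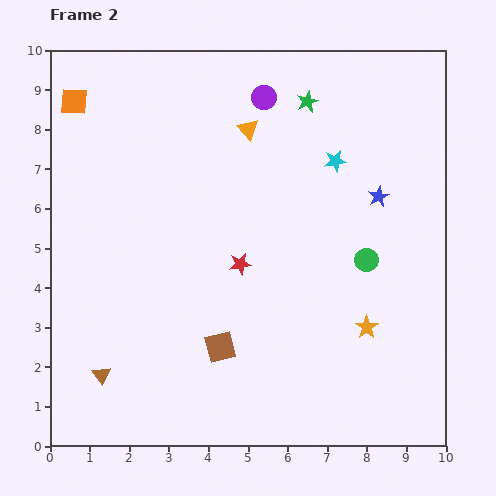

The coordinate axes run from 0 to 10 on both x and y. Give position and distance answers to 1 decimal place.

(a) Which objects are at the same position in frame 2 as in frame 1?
the green star, the brown square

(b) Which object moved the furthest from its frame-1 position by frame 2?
the red star

(moved 3.8; next 3.1)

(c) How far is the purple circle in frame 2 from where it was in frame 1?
0.8

The purple circle moved from (4.9, 9.4) to (5.4, 8.8), a distance of √(0.5² + 0.6²) ≈ 0.8.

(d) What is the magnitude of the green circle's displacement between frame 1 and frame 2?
2.7

The green circle moved from (7.3, 2.1) to (8.0, 4.7), a distance of √(0.7² + 2.6²) ≈ 2.7.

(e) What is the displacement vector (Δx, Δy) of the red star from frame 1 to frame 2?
(-3.6, 1.2)

The red star was at (8.4, 3.4) in frame 1 and (4.8, 4.6) in frame 2.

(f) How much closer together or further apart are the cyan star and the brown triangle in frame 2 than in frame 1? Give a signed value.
+0.2

Distance in frame 1: 7.8. Distance in frame 2: 8.0.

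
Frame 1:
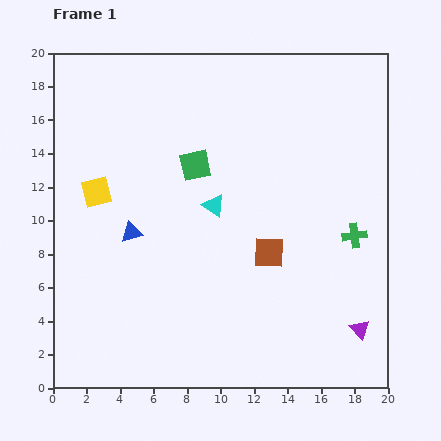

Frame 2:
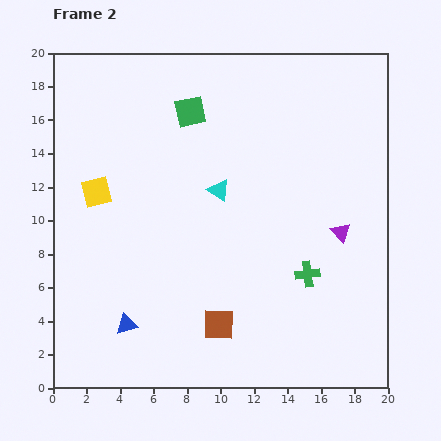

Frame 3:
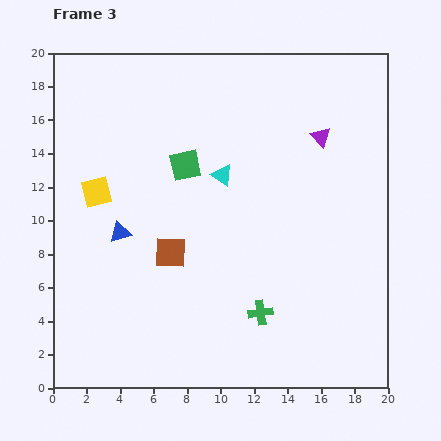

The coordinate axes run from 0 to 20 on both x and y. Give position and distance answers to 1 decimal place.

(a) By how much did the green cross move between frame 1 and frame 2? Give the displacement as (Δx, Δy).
(-2.8, -2.3)

The green cross was at (18.0, 9.1) in frame 1 and (15.2, 6.8) in frame 2.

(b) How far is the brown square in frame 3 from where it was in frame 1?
5.9

The brown square moved from (12.9, 8.1) to (7.0, 8.1), a distance of √(5.9² + 0.0²) ≈ 5.9.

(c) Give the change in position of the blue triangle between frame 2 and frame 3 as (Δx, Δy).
(-0.4, 5.5)

The blue triangle was at (4.4, 3.8) in frame 2 and (4.0, 9.3) in frame 3.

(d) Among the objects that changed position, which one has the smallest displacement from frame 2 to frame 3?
the cyan triangle

(moved 0.9)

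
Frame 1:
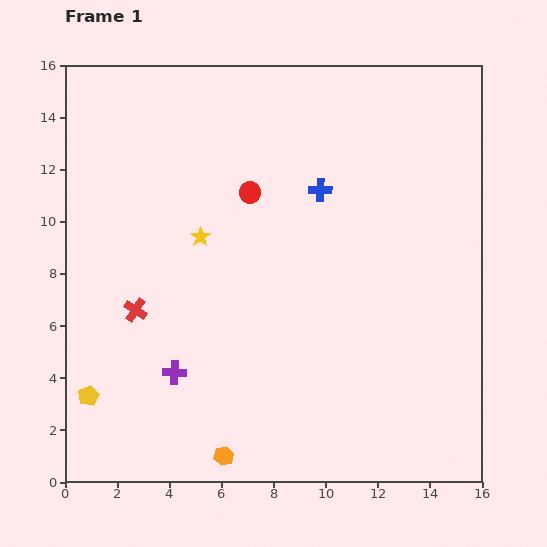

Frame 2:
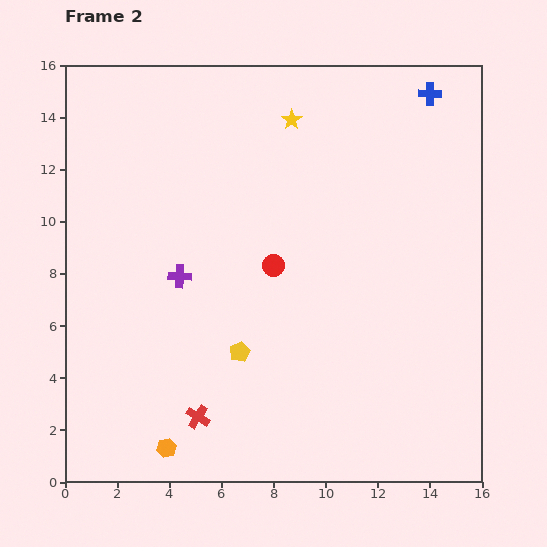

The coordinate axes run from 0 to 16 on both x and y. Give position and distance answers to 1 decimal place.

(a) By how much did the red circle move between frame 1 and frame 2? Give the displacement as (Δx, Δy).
(0.9, -2.8)

The red circle was at (7.1, 11.1) in frame 1 and (8.0, 8.3) in frame 2.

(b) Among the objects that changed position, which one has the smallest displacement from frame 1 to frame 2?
the orange hexagon

(moved 2.2)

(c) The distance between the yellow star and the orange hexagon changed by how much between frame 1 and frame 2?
+5.1

Distance in frame 1: 8.4. Distance in frame 2: 13.5.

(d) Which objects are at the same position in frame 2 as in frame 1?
none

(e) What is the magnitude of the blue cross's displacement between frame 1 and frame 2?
5.6

The blue cross moved from (9.8, 11.2) to (14.0, 14.9), a distance of √(4.2² + 3.7²) ≈ 5.6.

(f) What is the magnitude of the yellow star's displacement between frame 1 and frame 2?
5.7

The yellow star moved from (5.2, 9.4) to (8.7, 13.9), a distance of √(3.5² + 4.5²) ≈ 5.7.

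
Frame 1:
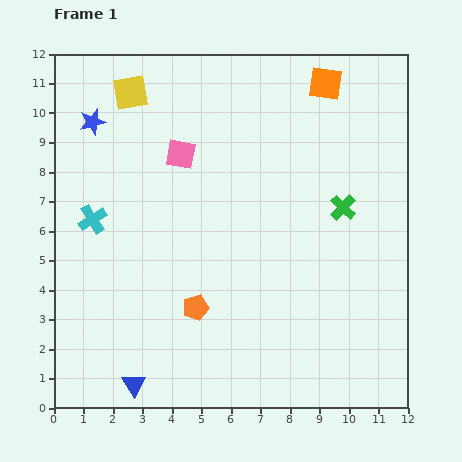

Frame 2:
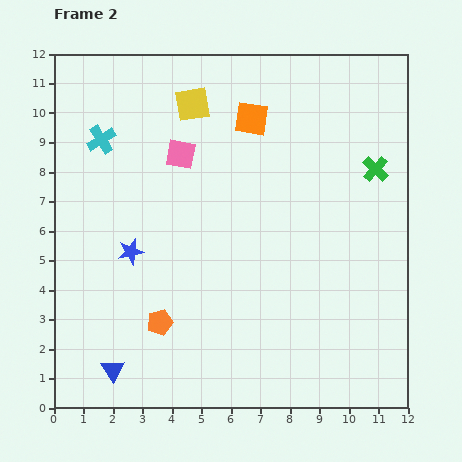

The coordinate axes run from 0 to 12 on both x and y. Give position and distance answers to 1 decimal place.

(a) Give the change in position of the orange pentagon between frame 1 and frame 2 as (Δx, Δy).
(-1.2, -0.5)

The orange pentagon was at (4.8, 3.4) in frame 1 and (3.6, 2.9) in frame 2.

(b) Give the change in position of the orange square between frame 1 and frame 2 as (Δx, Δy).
(-2.5, -1.2)

The orange square was at (9.2, 11.0) in frame 1 and (6.7, 9.8) in frame 2.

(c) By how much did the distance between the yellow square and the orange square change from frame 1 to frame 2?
-4.5

Distance in frame 1: 6.6. Distance in frame 2: 2.1.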